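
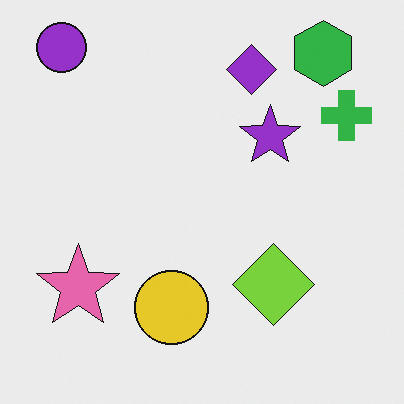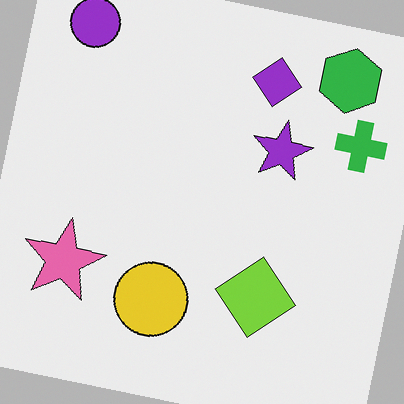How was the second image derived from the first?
The second image is the first rotated clockwise by a small amount.

Every shape is tilted by the same angle and the image corners show triangular fill wedges — a whole-image rotation by a non-right angle.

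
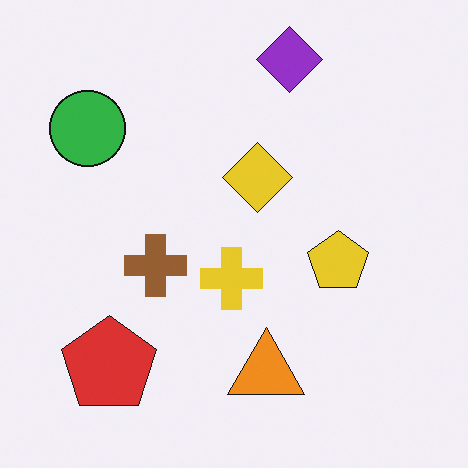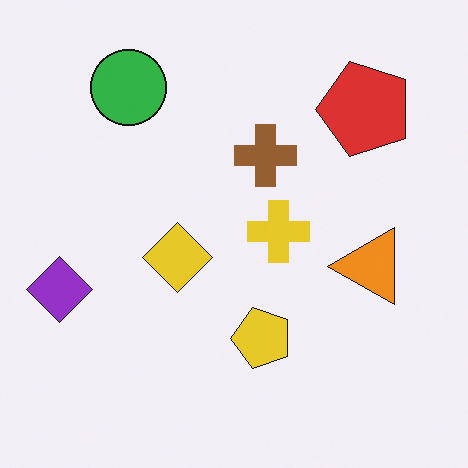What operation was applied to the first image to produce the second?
The second image is the first transposed (reflected across the top-left ↔ bottom-right diagonal).

Shapes have swapped their row and column positions — what was in the top-right is now in the bottom-left — a diagonal reflection.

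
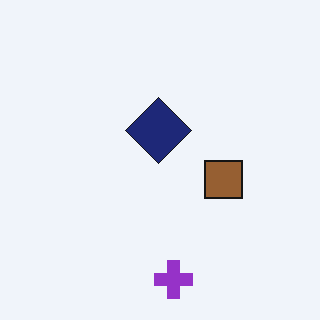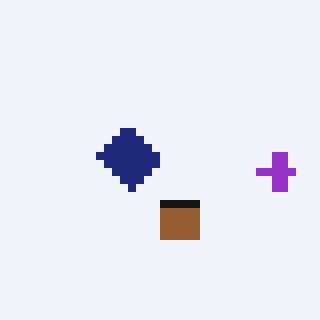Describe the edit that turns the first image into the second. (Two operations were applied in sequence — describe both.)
The second image is the first moderately pixelated, then transposed (reflected across the top-left ↔ bottom-right diagonal).

Shapes are reduced to large square blocks; fine edges and outlines are lost — a downscale-then-upscale (mosaic) effect. Shapes have swapped their row and column positions — what was in the top-right is now in the bottom-left — a diagonal reflection.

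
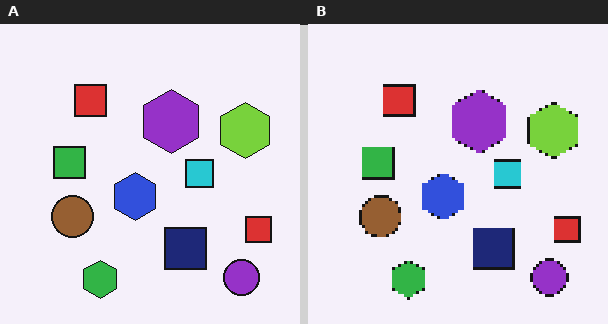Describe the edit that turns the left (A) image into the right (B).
It was lightly pixelated (a mild mosaic effect).

Shapes are reduced to large square blocks; fine edges and outlines are lost — a downscale-then-upscale (mosaic) effect.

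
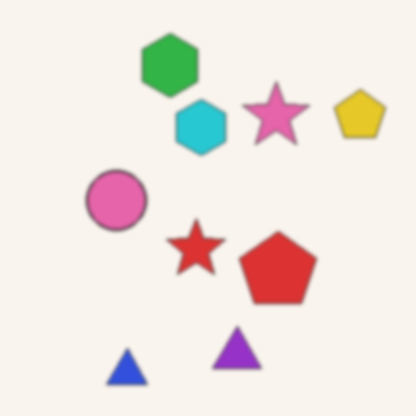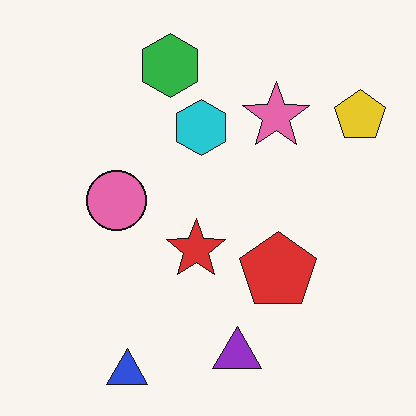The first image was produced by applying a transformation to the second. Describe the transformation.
This is the original image given a subtle gaussian blur.

Shape edges and outlines are uniformly softened across the whole image.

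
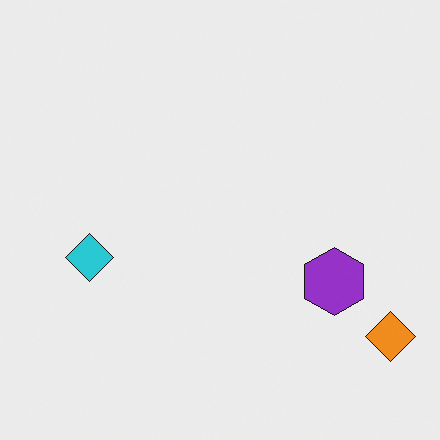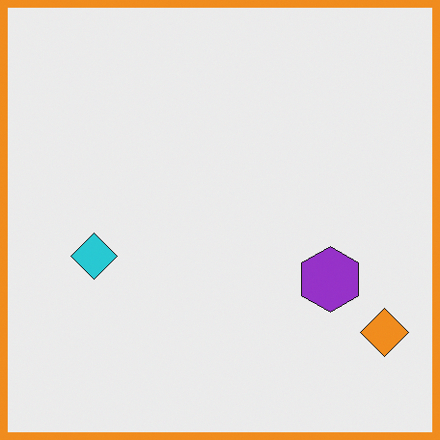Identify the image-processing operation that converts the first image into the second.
It was framed with a orange border.

A solid orange frame runs around the edge of the second image, with the content slightly shrunk inside it.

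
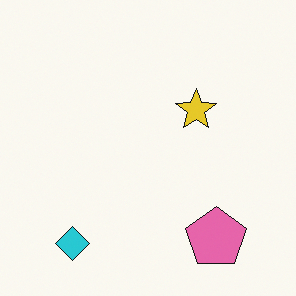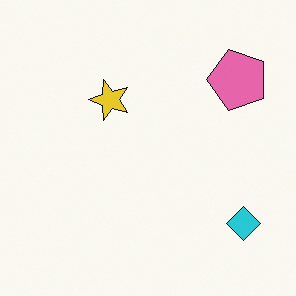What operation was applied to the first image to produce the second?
It was rotated 90° counter-clockwise.

The cyan diamond sits in the bottom-left of the first image and the bottom-right of the second — consistent with a whole-image 90° counter-clockwise rotation.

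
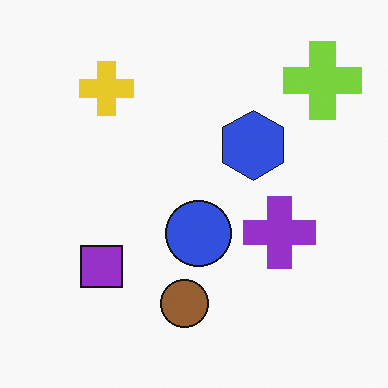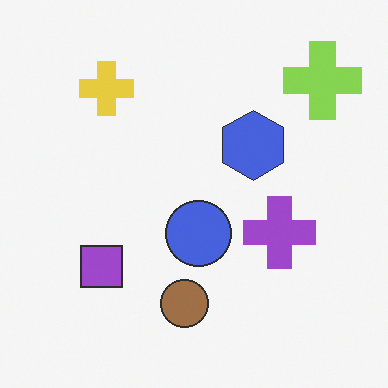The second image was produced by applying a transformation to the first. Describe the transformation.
This is the original image given slightly reduced contrast.

Tones are pushed toward mid-grey across the whole image — a global contrast change.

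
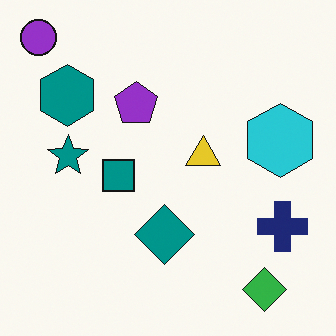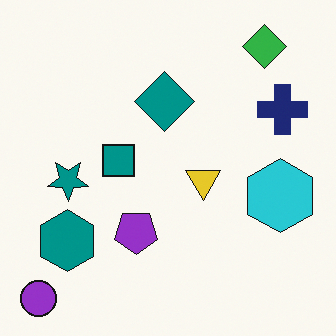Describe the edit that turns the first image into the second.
This is the original image flipped vertically (top ↔ bottom).

The purple circle is in the top-left of the first image and the bottom-left of the second — shapes on opposite sides of the horizontal midline have swapped in a mirror flip.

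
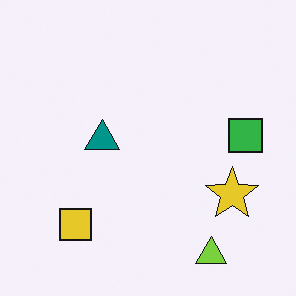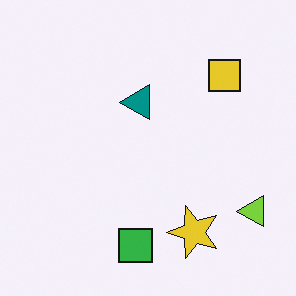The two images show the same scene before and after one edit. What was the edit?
It was transposed (reflected across the top-left ↔ bottom-right diagonal).

Shapes have swapped their row and column positions — what was in the top-right is now in the bottom-left — a diagonal reflection.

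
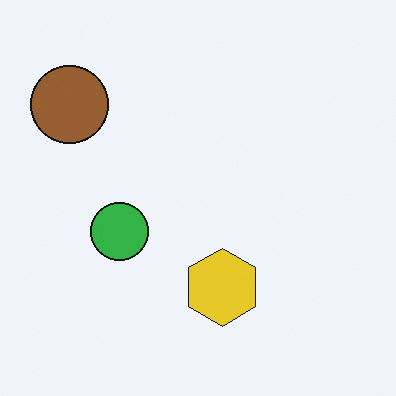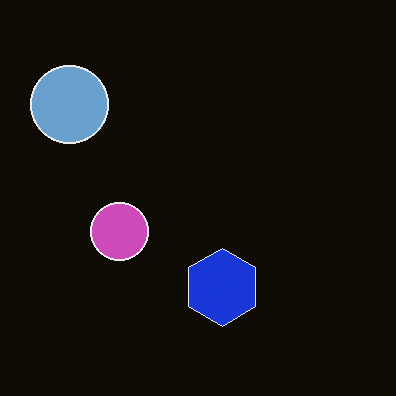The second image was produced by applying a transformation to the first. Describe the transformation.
The transformation is: color-inverted (negative).

The light background has become dark and every shape's color is its complement — a photographic negative.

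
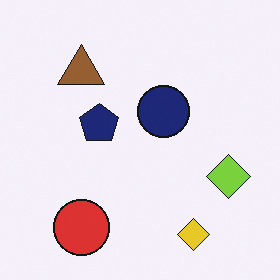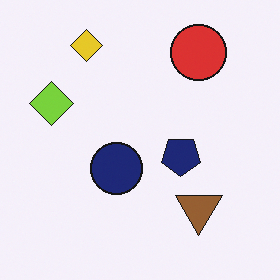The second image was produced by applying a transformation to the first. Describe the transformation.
Rotated 180°.

The yellow diamond sits in the bottom-right of the first image and the top-left of the second — consistent with a whole-image 180° rotation.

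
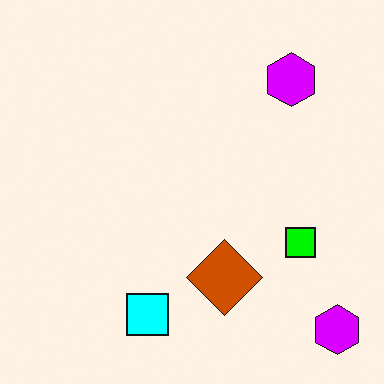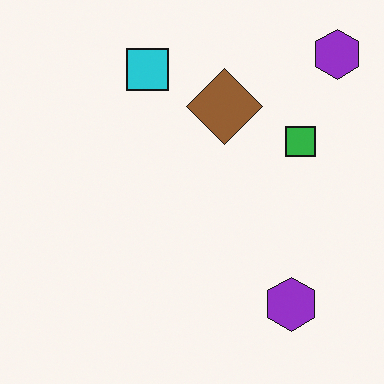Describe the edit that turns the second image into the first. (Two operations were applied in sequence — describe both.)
It was flipped vertically (top ↔ bottom), then heavily oversaturated.

The cyan square is in the top of the second image and the bottom of the first — shapes on opposite sides of the horizontal midline have swapped in a mirror flip. All colors are more vivid — a global saturation change.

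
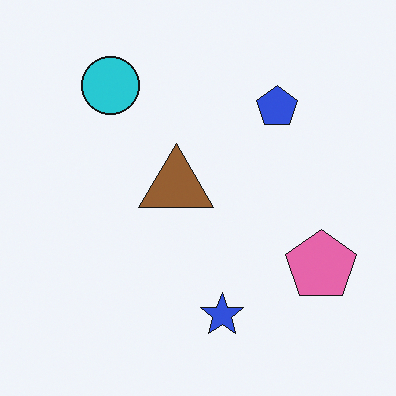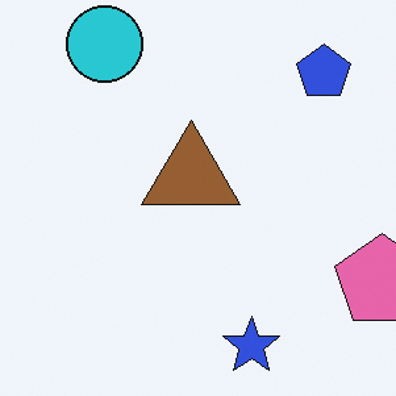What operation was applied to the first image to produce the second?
The image was cropped slightly and scaled back up.

The visible shapes are larger and the field of view is narrower; shapes near the original edges may be partly or wholly outside the frame — a crop-and-rescale.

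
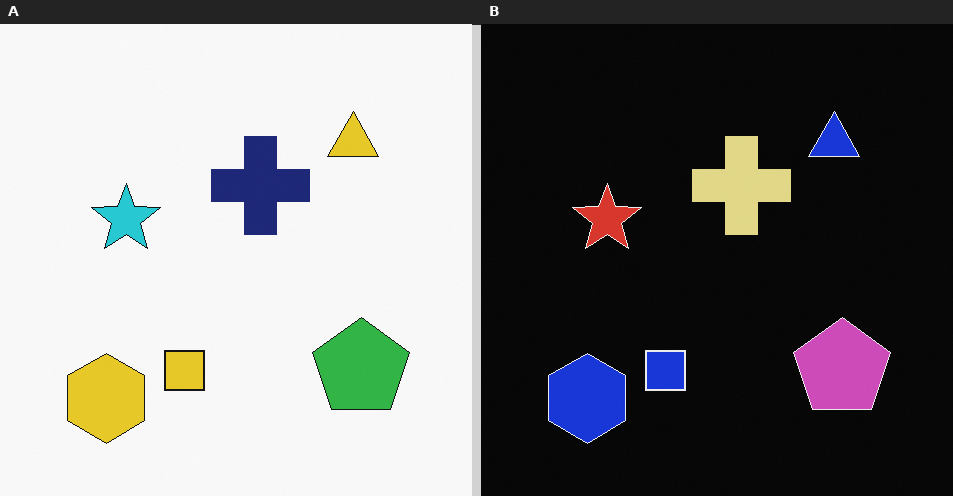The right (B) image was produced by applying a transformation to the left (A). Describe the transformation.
Color-inverted (negative).

The light background has become dark and every shape's color is its complement — a photographic negative.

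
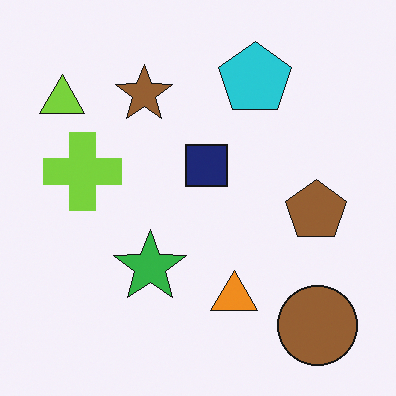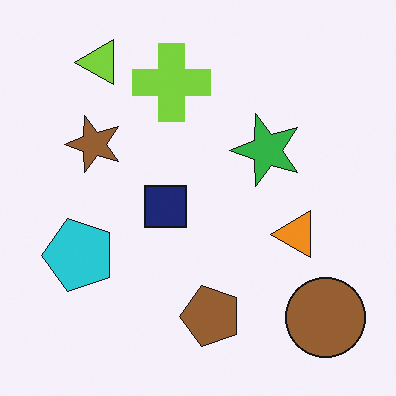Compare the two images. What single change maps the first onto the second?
This is the original image transposed (reflected across the top-left ↔ bottom-right diagonal).

Shapes have swapped their row and column positions — what was in the top-right is now in the bottom-left — a diagonal reflection.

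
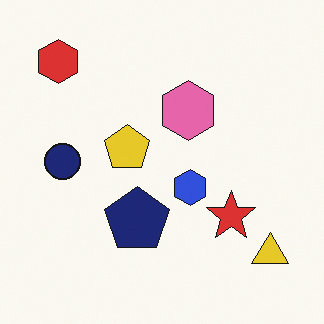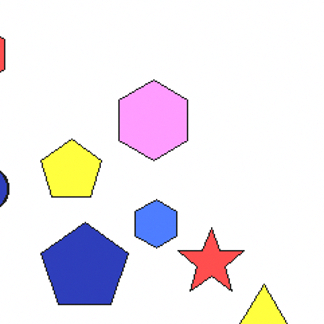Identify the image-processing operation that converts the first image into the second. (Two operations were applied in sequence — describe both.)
The second image is the first substantially brightened, then cropped to a modestly smaller region and rescaled.

Every pixel — background and shapes alike — is uniformly brightened. The visible shapes are larger and the field of view is narrower; shapes near the original edges may be partly or wholly outside the frame — a crop-and-rescale.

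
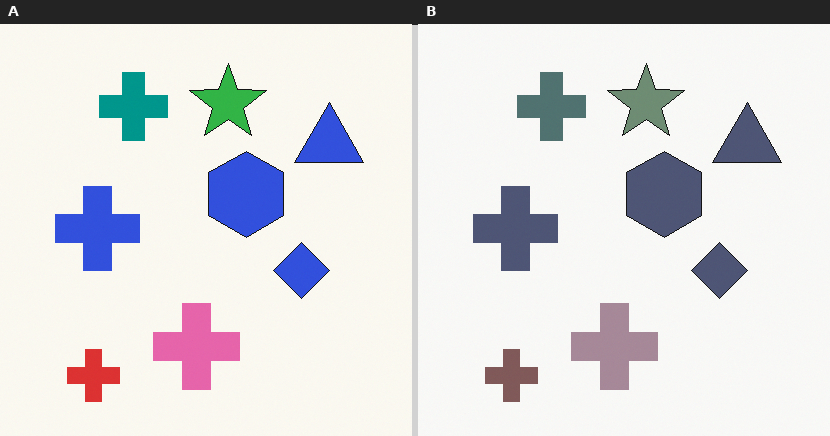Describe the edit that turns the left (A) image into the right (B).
This is the original image made much more muted (saturation change).

All colors are more muted and greyish — a global saturation change.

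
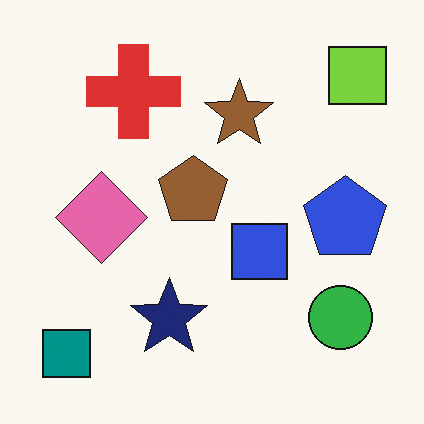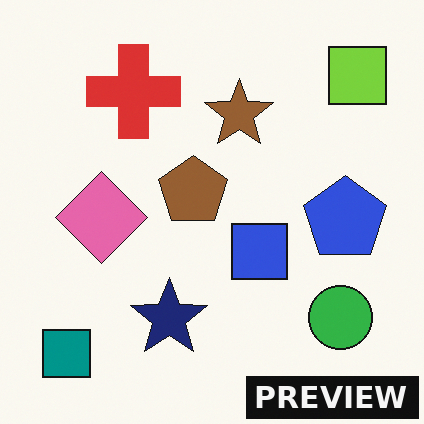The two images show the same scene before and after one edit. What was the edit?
It was watermarked with the text "PREVIEW" in the lower-right corner.

A dark label reading "PREVIEW" appears in the lower-right corner.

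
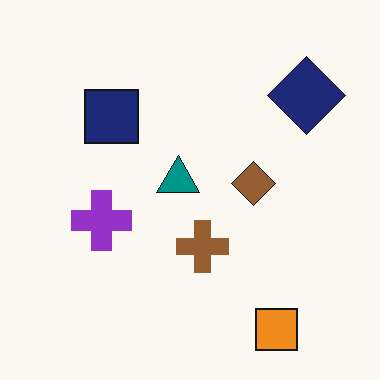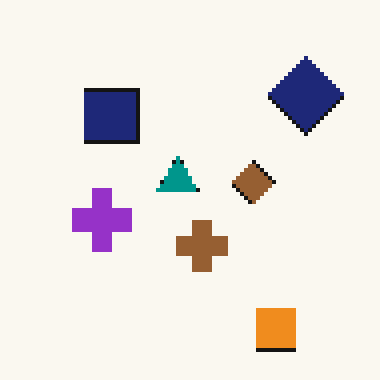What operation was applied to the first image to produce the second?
This is the original image mildly pixelated.

Shapes are reduced to large square blocks; fine edges and outlines are lost — a downscale-then-upscale (mosaic) effect.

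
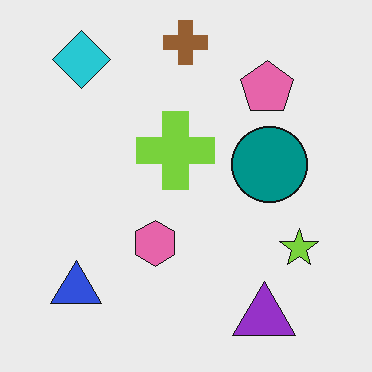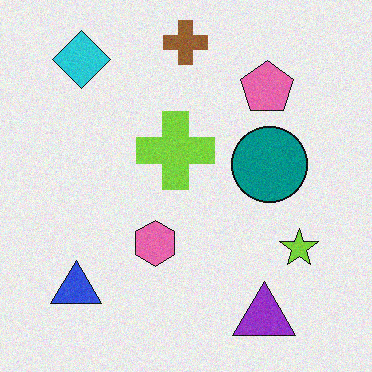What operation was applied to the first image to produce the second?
This is the original image degraded with subtle gaussian noise.

Random speckle covers the whole image, including the flat background.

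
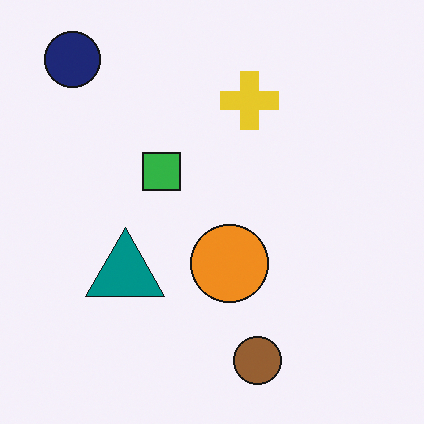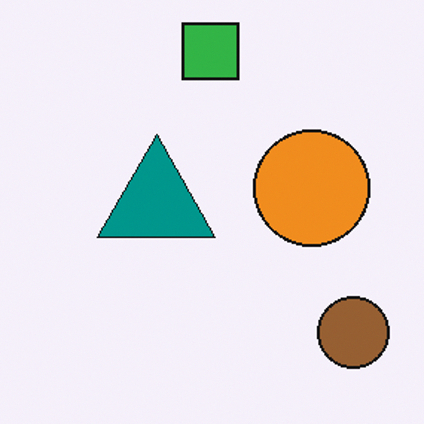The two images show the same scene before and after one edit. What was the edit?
This is the original image cropped to a modestly smaller region and rescaled.

The visible shapes are larger and the field of view is narrower; shapes near the original edges may be partly or wholly outside the frame — a crop-and-rescale.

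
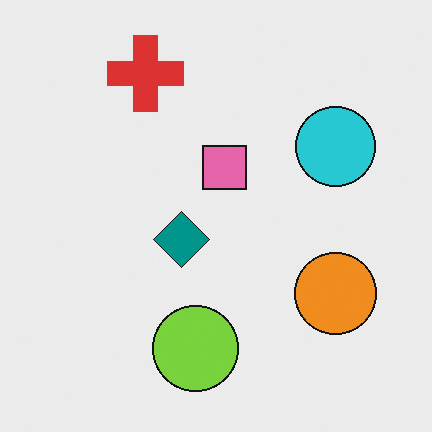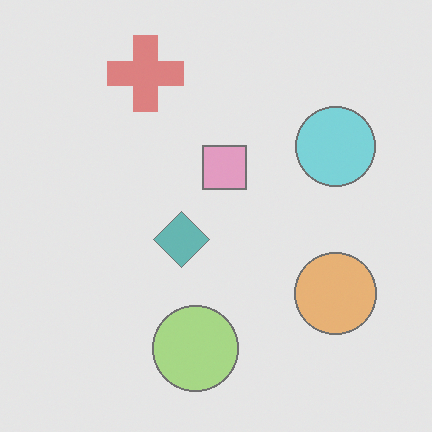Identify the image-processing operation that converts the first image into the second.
The second image is the first given much lower contrast.

Tones are pushed toward mid-grey across the whole image — a global contrast change.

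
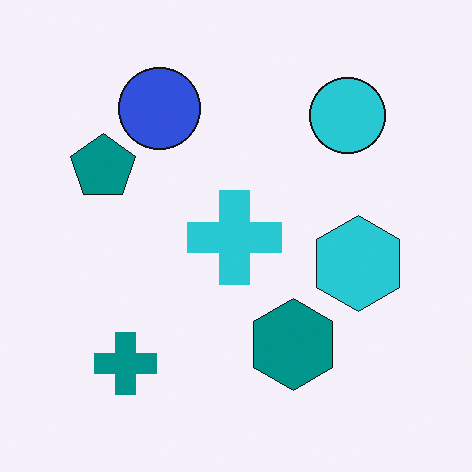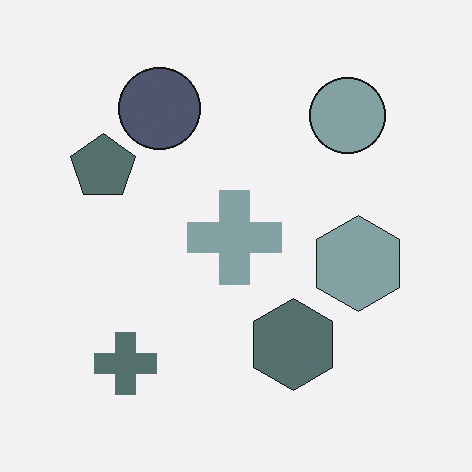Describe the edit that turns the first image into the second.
The transformation is: made much more muted (saturation change).

All colors are more muted and greyish — a global saturation change.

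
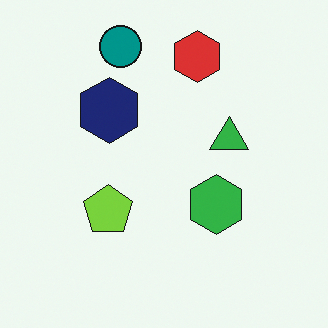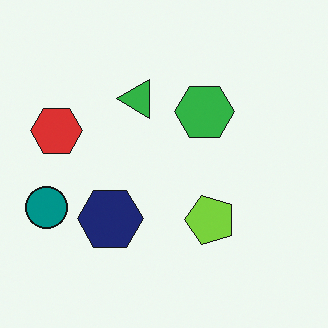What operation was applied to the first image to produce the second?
Rotated 90° counter-clockwise.

The teal circle sits in the top of the first image and the left of the second — consistent with a whole-image 90° counter-clockwise rotation.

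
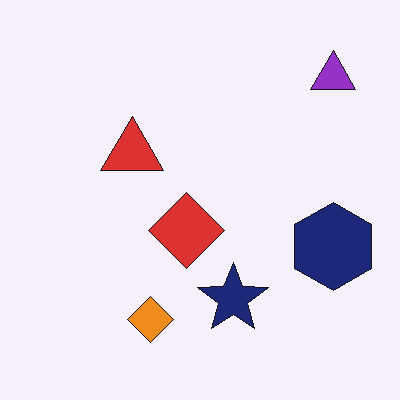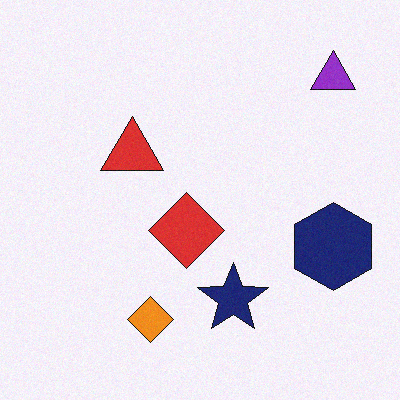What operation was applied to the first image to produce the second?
The image was degraded with subtle gaussian noise.

Random speckle covers the whole image, including the flat background.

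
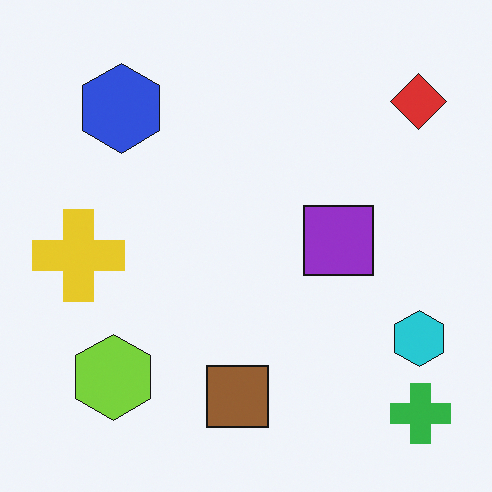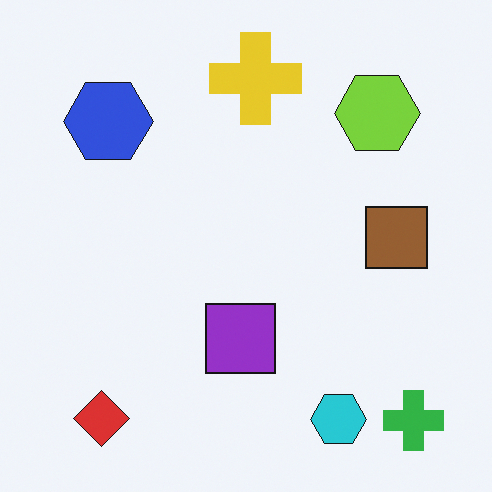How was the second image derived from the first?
Transposed (reflected across the top-left ↔ bottom-right diagonal).

Shapes have swapped their row and column positions — what was in the top-right is now in the bottom-left — a diagonal reflection.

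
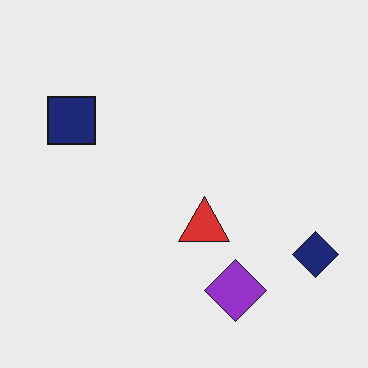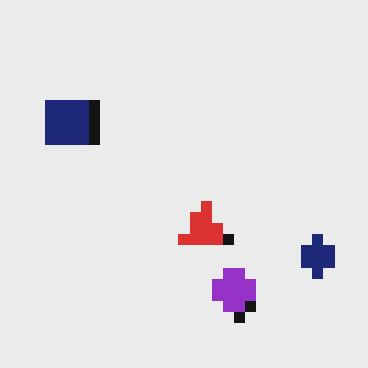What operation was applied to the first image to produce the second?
This is the original image coarsely pixelated.

Shapes are reduced to large square blocks; fine edges and outlines are lost — a downscale-then-upscale (mosaic) effect.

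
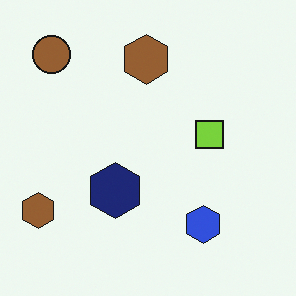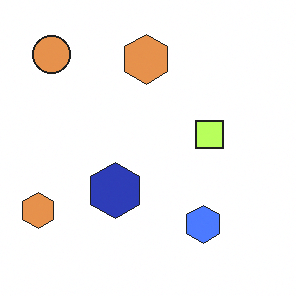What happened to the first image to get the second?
It was substantially brightened.

Every pixel — background and shapes alike — is uniformly brightened.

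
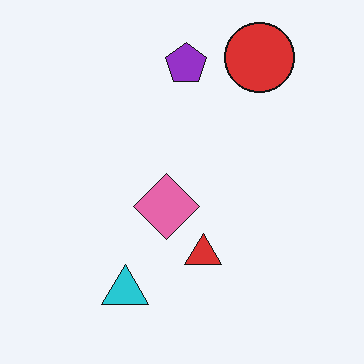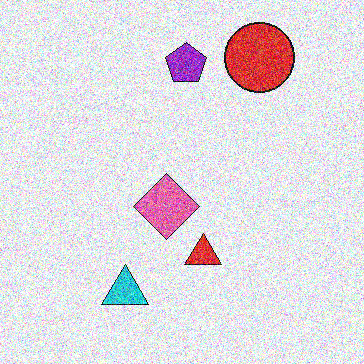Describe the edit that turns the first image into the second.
The transformation is: degraded with a thick layer of grain.

Random speckle covers the whole image, including the flat background.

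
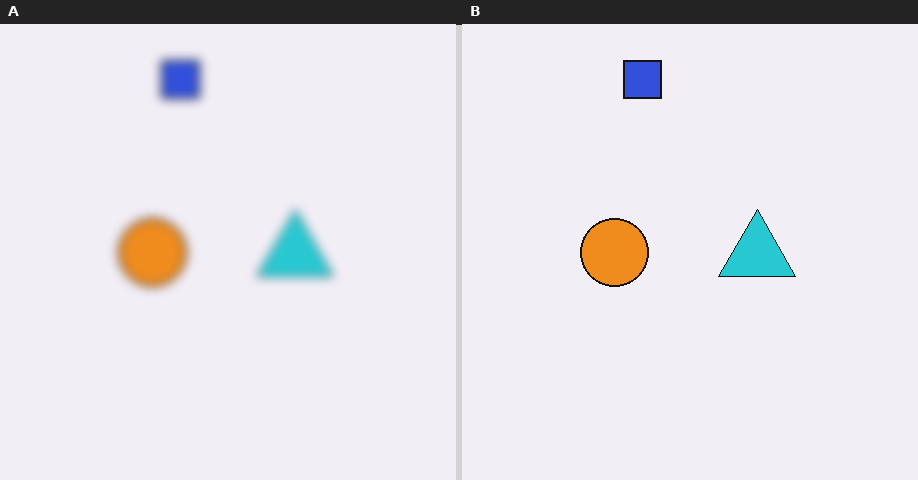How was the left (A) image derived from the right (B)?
The left (A) image is the right (B) heavily blurred.

Shape edges and outlines are uniformly softened across the whole image.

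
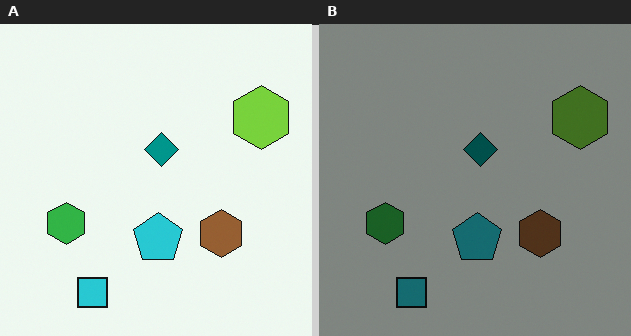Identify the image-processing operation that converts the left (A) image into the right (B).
It was darkened a lot.

Every pixel — background and shapes alike — is uniformly darkened.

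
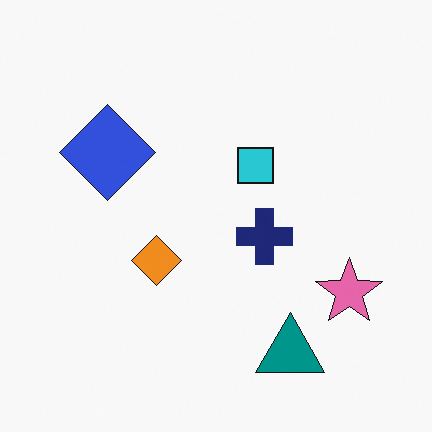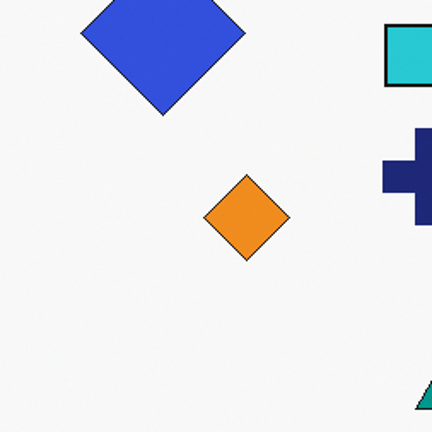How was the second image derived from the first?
The transformation is: cropped tightly and scaled back up.

The visible shapes are larger and the field of view is narrower; shapes near the original edges may be partly or wholly outside the frame — a crop-and-rescale.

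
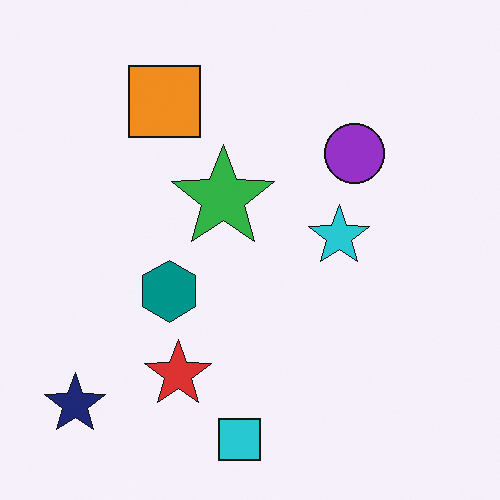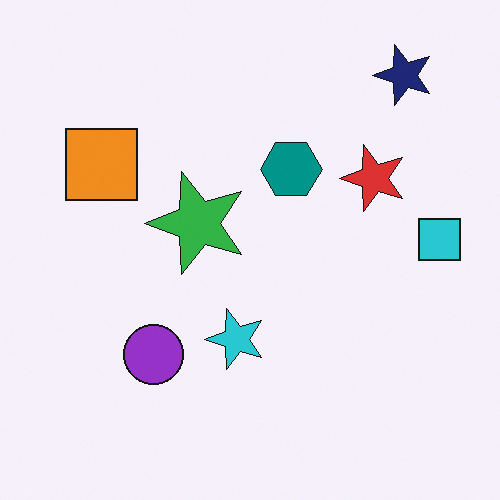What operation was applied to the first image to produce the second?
The transformation is: transposed (reflected across the top-left ↔ bottom-right diagonal).

Shapes have swapped their row and column positions — what was in the top-right is now in the bottom-left — a diagonal reflection.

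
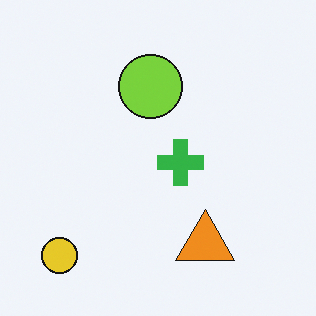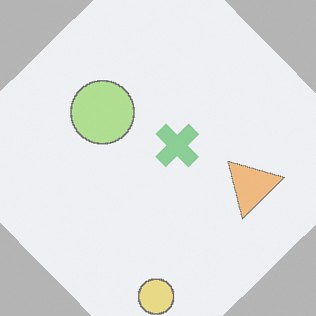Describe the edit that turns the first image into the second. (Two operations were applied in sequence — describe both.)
The transformation is: given much lower contrast, then rotated counter-clockwise by a large amount — several tens of degrees.

Tones are pushed toward mid-grey across the whole image — a global contrast change. Every shape is tilted by the same angle and the image corners show triangular fill wedges — a whole-image rotation by a non-right angle.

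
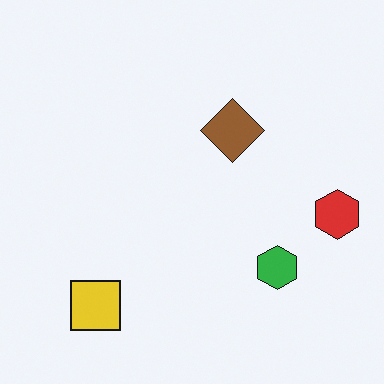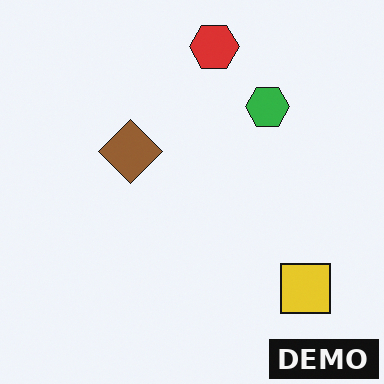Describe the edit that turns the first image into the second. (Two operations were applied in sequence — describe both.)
This is the original image rotated 90° counter-clockwise, then watermarked with the text "DEMO" in the lower-right corner.

The yellow square sits in the bottom-left of the first image and the bottom-right of the second — consistent with a whole-image 90° counter-clockwise rotation. A dark label reading "DEMO" appears in the lower-right corner.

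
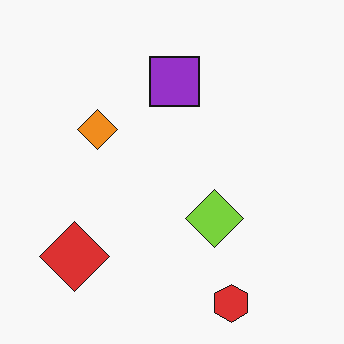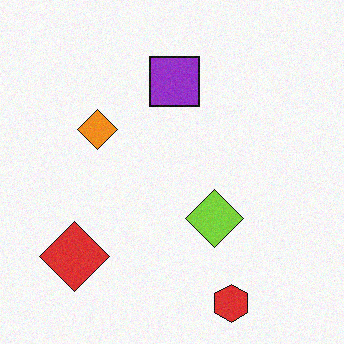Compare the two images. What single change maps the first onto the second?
The second image is the first degraded with subtle gaussian noise.

Random speckle covers the whole image, including the flat background.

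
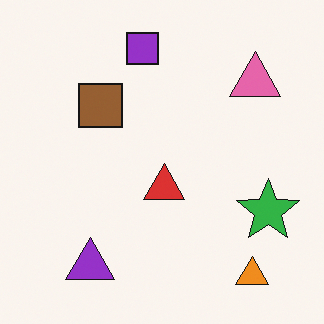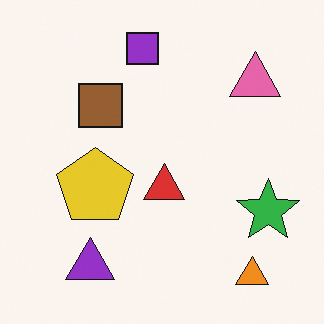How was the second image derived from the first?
It was overlaid with an additional yellow pentagon.

A yellow pentagon appears in the second image that is absent from the first.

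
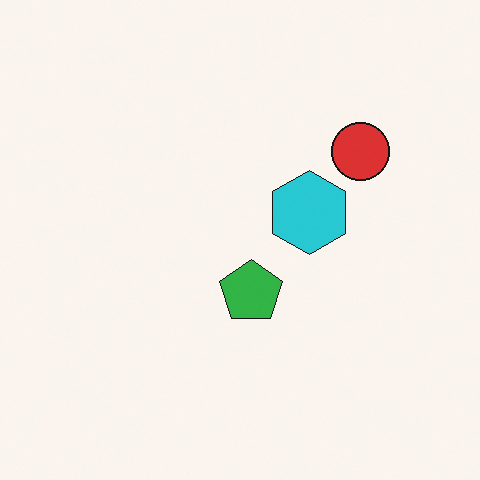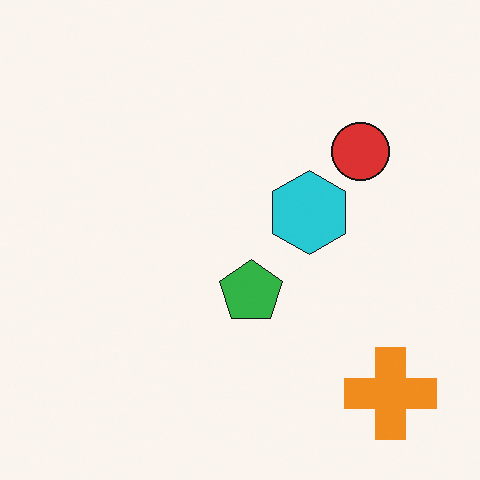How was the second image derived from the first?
The image was overlaid with an additional orange cross.

An orange cross appears in the second image that is absent from the first.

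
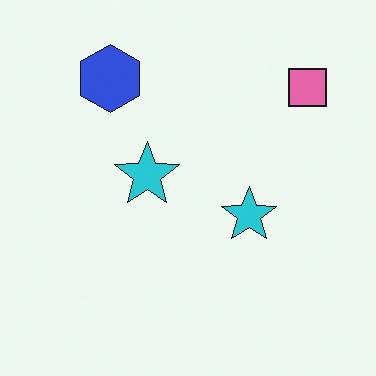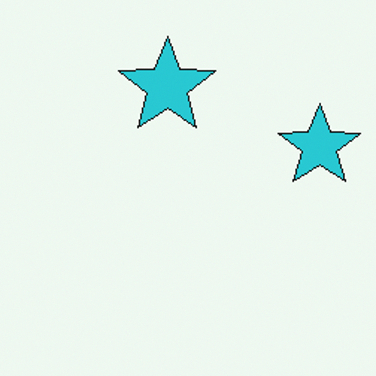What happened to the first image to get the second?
The transformation is: cropped slightly and scaled back up.

The visible shapes are larger and the field of view is narrower; shapes near the original edges may be partly or wholly outside the frame — a crop-and-rescale.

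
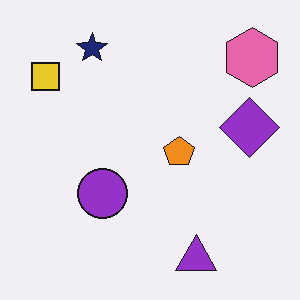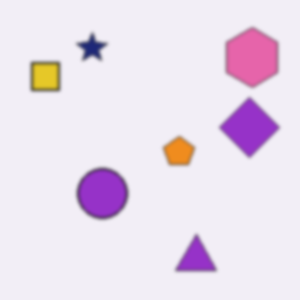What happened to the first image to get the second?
The transformation is: lightly blurred.

Shape edges and outlines are uniformly softened across the whole image.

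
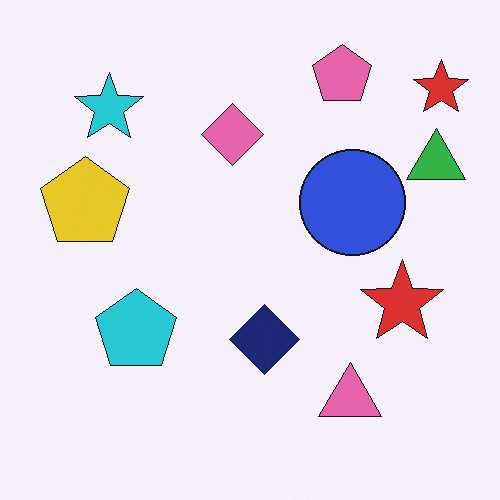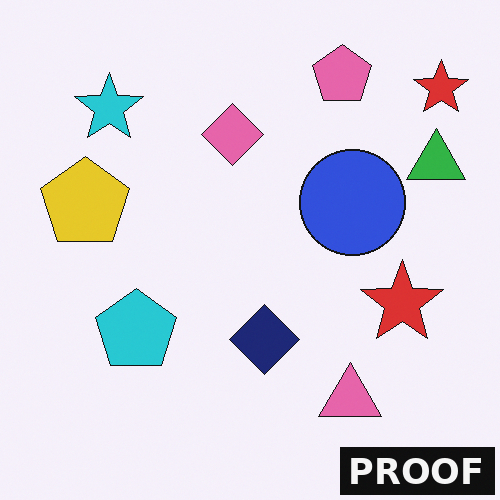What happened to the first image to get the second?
It was watermarked with the text "PROOF" in the lower-right corner.

A dark label reading "PROOF" appears in the lower-right corner.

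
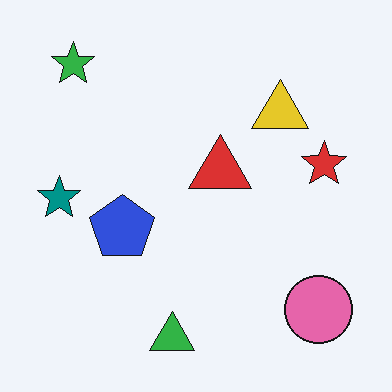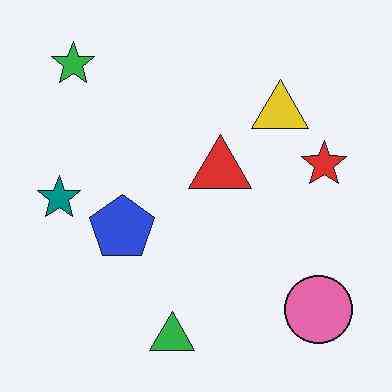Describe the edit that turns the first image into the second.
It was JPEG-compressed with visible artifacts.

Blocky 8×8 compression artifacts appear around shape edges and the flat background shows ringing — characteristic JPEG degradation.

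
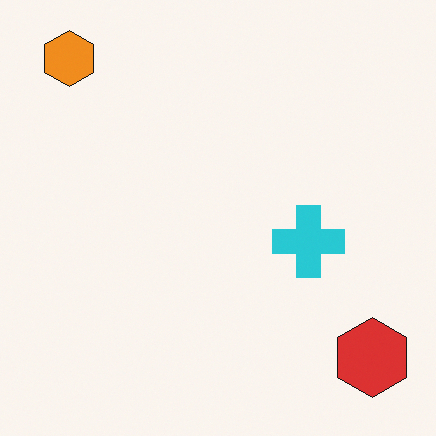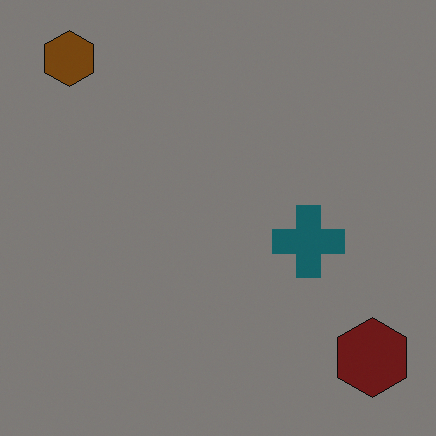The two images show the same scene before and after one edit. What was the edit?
Darkened a lot.

Every pixel — background and shapes alike — is uniformly darkened.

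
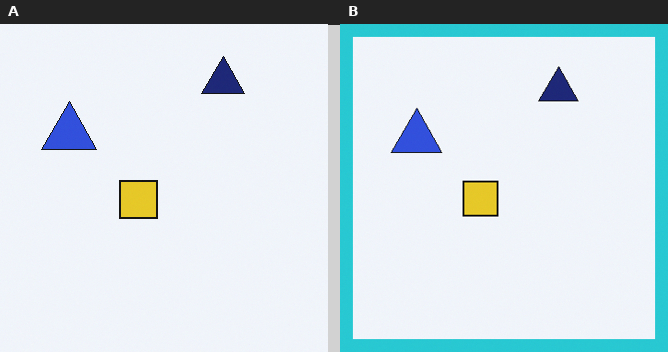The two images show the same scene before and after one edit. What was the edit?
The right (B) image is the left (A) framed with a cyan border.

A solid cyan frame runs around the edge of the right (B) image, with the content slightly shrunk inside it.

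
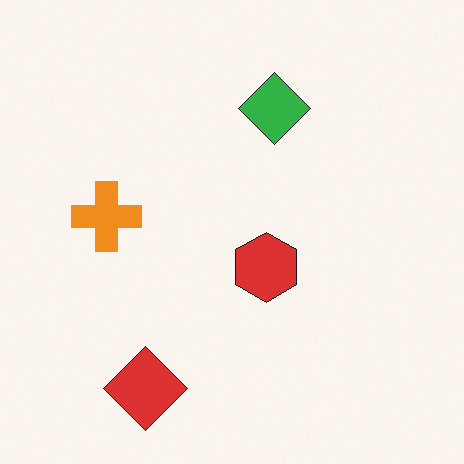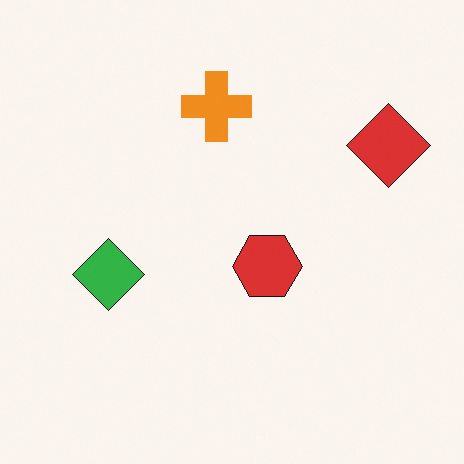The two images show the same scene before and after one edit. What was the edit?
The second image is the first transposed (reflected across the top-left ↔ bottom-right diagonal).

Shapes have swapped their row and column positions — what was in the top-right is now in the bottom-left — a diagonal reflection.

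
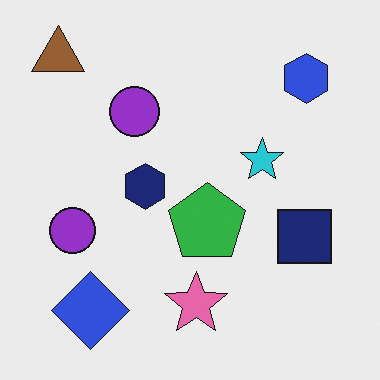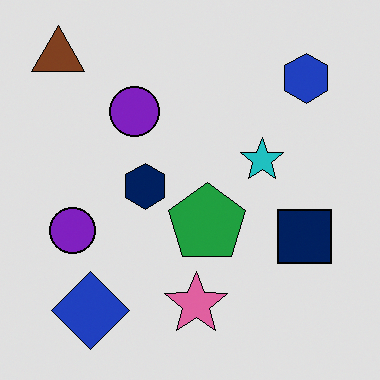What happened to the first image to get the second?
It was moderately posterized.

Each flat color has snapped to a coarser quantized level — most visibly, the near-white background has dropped to a flat grey.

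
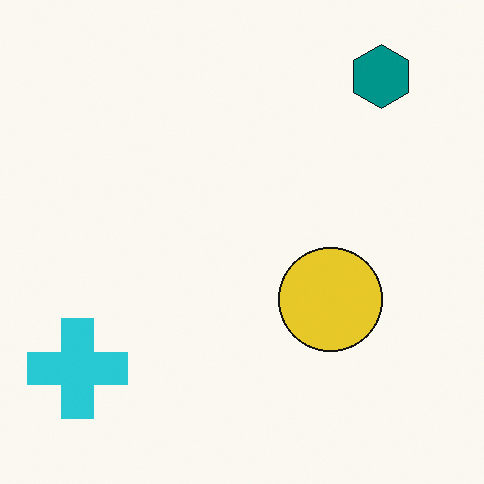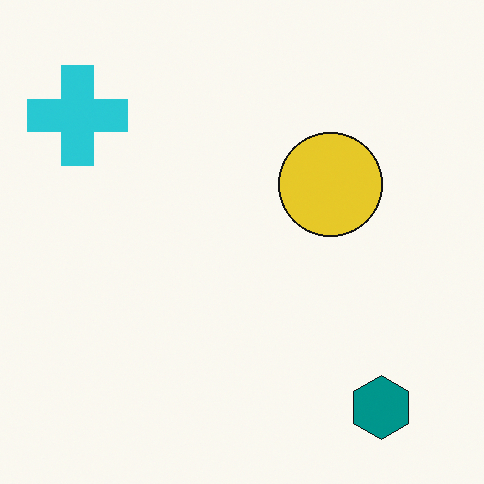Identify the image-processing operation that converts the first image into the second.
The transformation is: flipped vertically (top ↔ bottom).

The teal hexagon is in the top-right of the first image and the bottom-right of the second — shapes on opposite sides of the horizontal midline have swapped in a mirror flip.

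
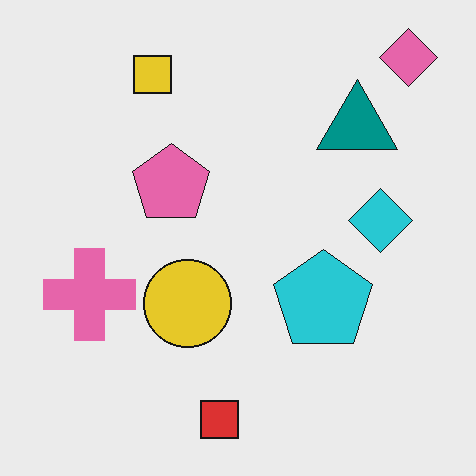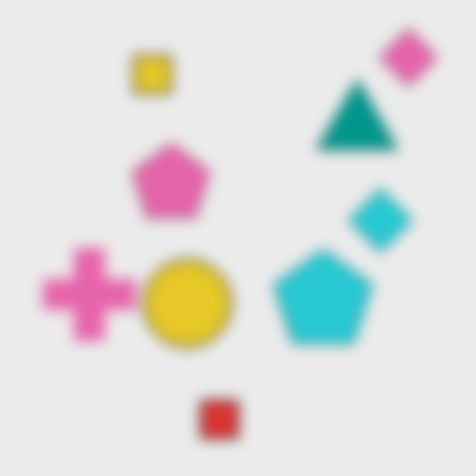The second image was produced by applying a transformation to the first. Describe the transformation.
The image was strongly gaussian-blurred.

Shape edges and outlines are uniformly softened across the whole image.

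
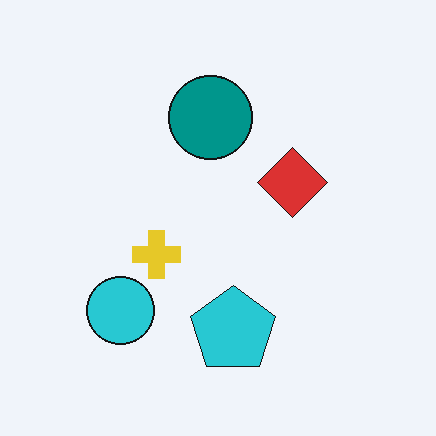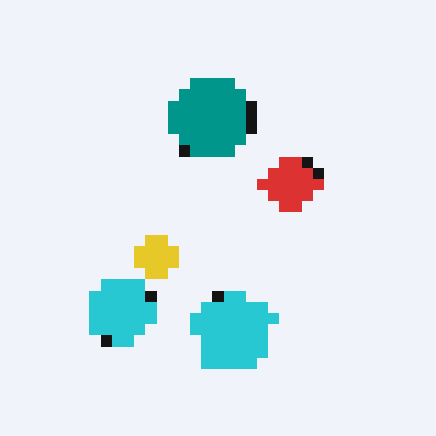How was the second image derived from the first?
Heavily pixelated into large blocks.

Shapes are reduced to large square blocks; fine edges and outlines are lost — a downscale-then-upscale (mosaic) effect.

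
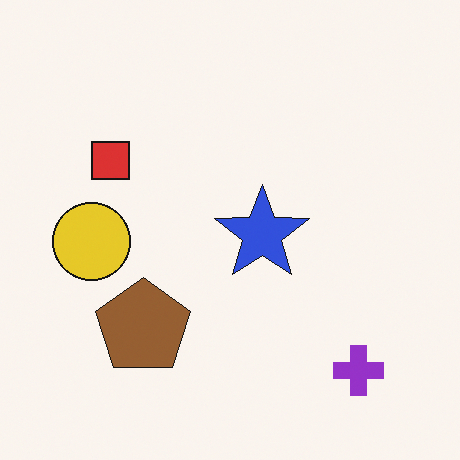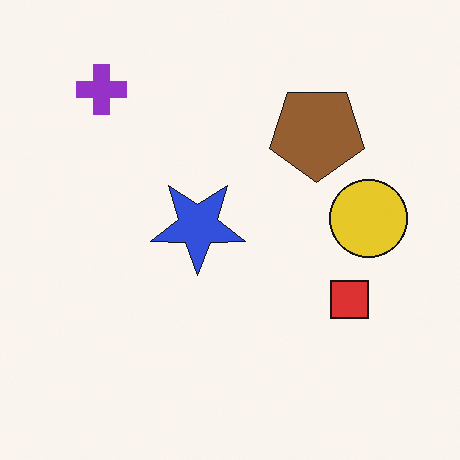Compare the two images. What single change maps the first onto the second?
The transformation is: rotated 180°.

The purple cross sits in the bottom-right of the first image and the top-left of the second — consistent with a whole-image 180° rotation.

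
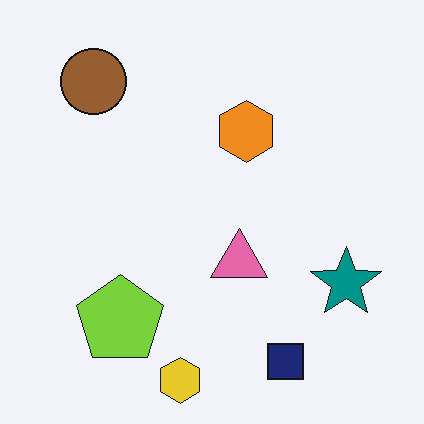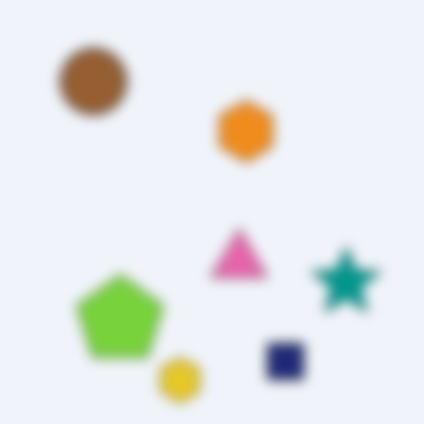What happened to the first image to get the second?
The second image is the first strongly gaussian-blurred.

Shape edges and outlines are uniformly softened across the whole image.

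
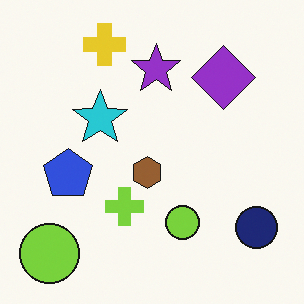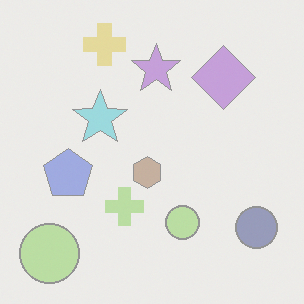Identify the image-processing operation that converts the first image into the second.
The transformation is: given much lower contrast.

Tones are pushed toward mid-grey across the whole image — a global contrast change.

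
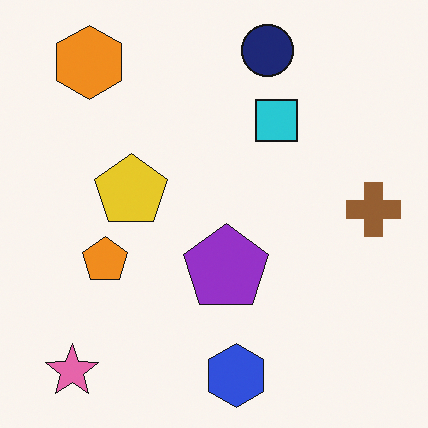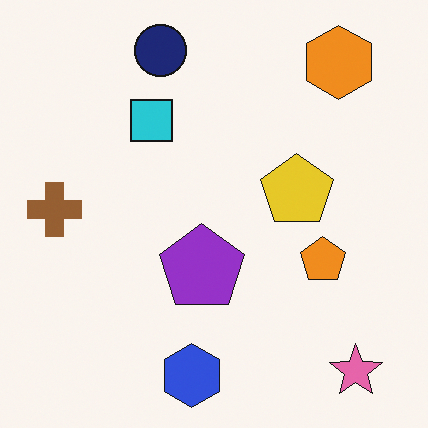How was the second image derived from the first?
The transformation is: flipped horizontally (left ↔ right).

The brown cross is in the right of the first image and the left of the second — shapes on opposite sides of the vertical midline have swapped in a mirror flip.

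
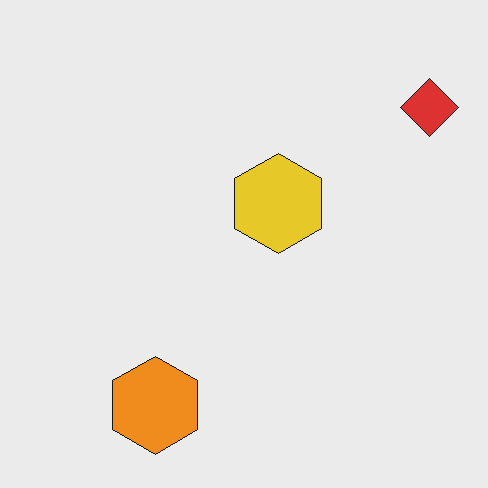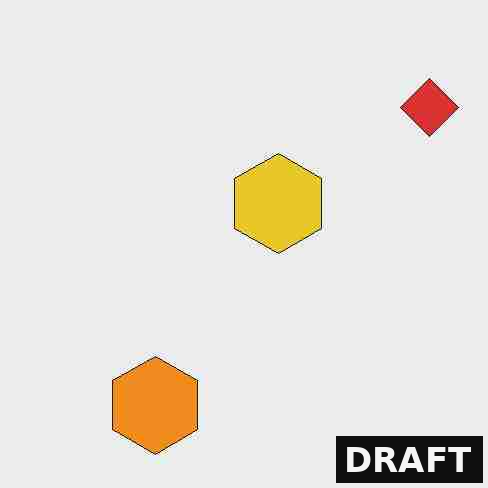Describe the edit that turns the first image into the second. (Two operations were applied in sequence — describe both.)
The image was degraded with heavy JPEG compression, then watermarked with the text "DRAFT" in the lower-right corner.

Blocky 8×8 compression artifacts appear around shape edges and the flat background shows ringing — characteristic JPEG degradation. A dark label reading "DRAFT" appears in the lower-right corner.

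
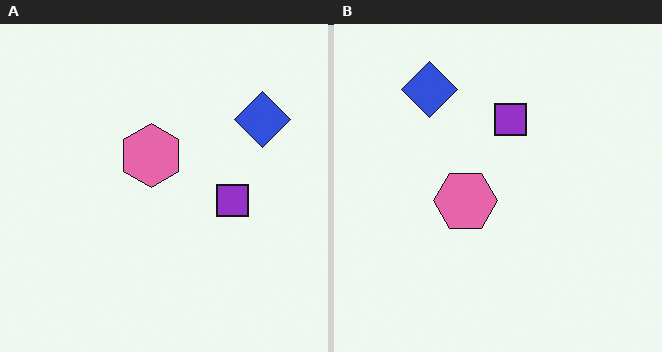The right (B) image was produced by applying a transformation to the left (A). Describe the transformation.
The right (B) image is the left (A) rotated 90° counter-clockwise.

The blue diamond sits in the top-right of the left (A) image and the top-left of the right (B) — consistent with a whole-image 90° counter-clockwise rotation.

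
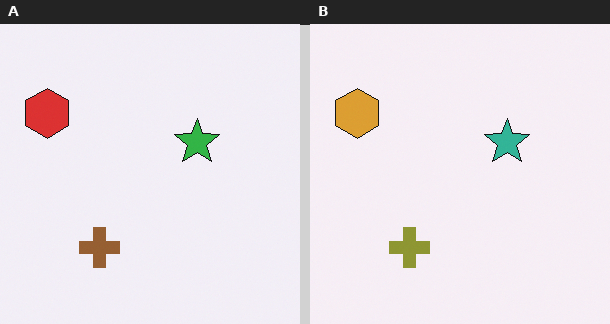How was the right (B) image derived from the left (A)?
This is the original image hue-shifted slightly.

Every shape's color has rotated by the same amount around the hue wheel — a uniform hue shift.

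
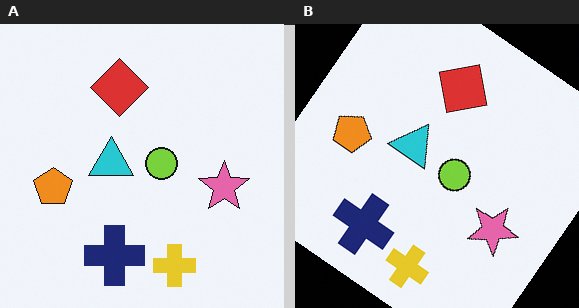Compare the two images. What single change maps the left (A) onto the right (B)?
Rotated clockwise by a large amount — several tens of degrees.

Every shape is tilted by the same angle and the image corners show triangular fill wedges — a whole-image rotation by a non-right angle.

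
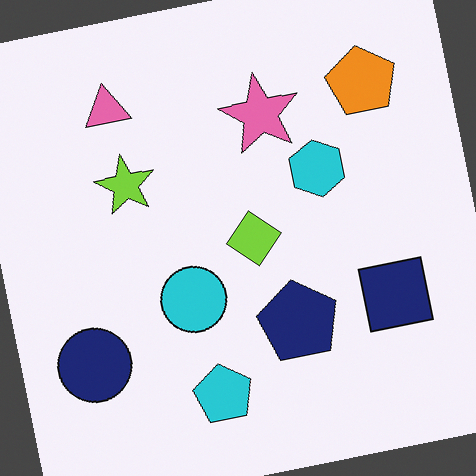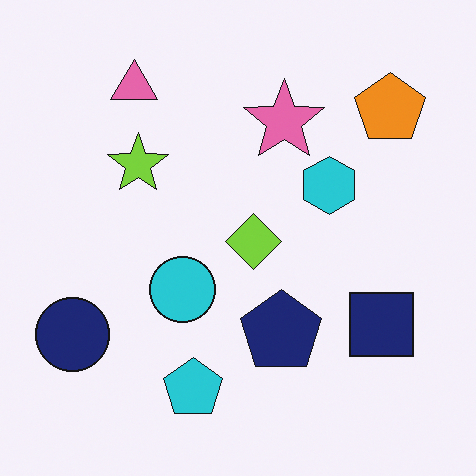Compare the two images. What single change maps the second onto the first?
The transformation is: rotated counter-clockwise by a few degrees.

Every shape is tilted by the same angle and the image corners show triangular fill wedges — a whole-image rotation by a non-right angle.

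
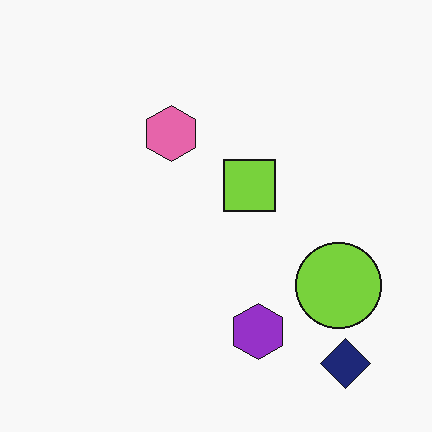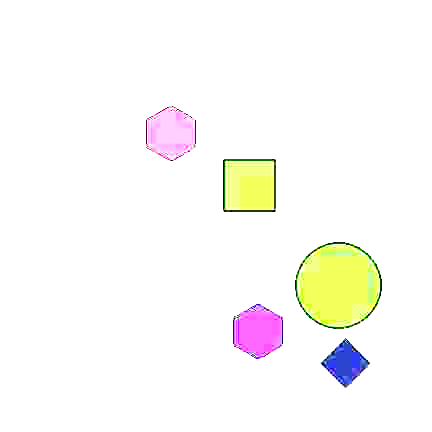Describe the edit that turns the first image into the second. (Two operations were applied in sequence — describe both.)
This is the original image heavily JPEG-compressed with obvious blocking artifacts, then substantially brightened.

Blocky 8×8 compression artifacts appear around shape edges and the flat background shows ringing — characteristic JPEG degradation. Every pixel — background and shapes alike — is uniformly brightened.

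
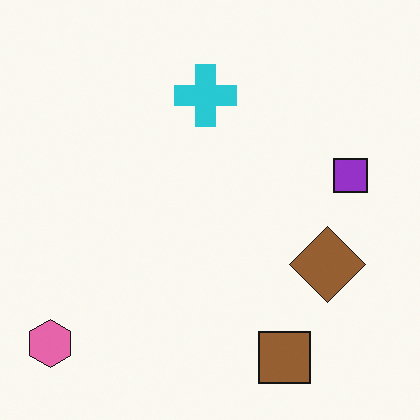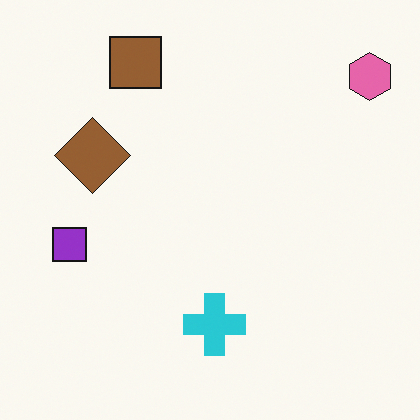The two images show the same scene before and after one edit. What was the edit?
This is the original image rotated 180°.

The pink hexagon sits in the bottom-left of the first image and the top-right of the second — consistent with a whole-image 180° rotation.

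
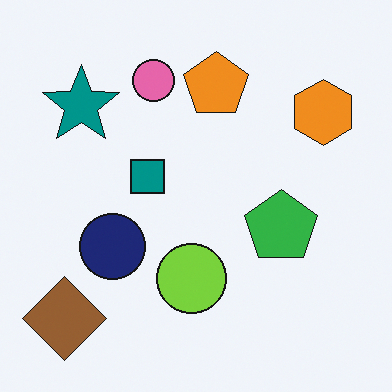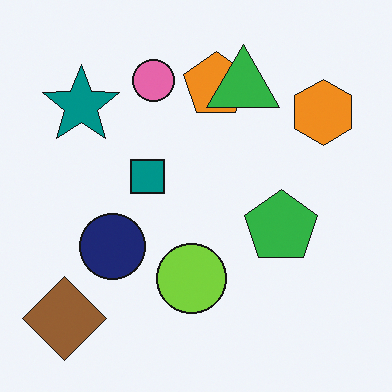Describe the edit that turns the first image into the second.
The image was overlaid with an additional green triangle.

A green triangle appears in the second image that is absent from the first.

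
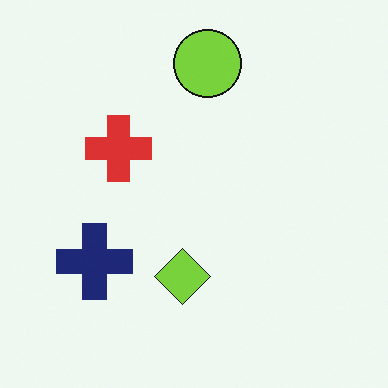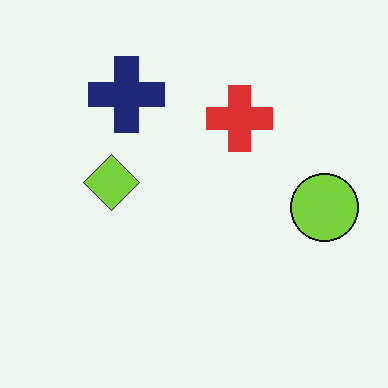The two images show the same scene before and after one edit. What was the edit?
The transformation is: rotated 90° clockwise.

The lime circle sits in the top of the first image and the right of the second — consistent with a whole-image 90° clockwise rotation.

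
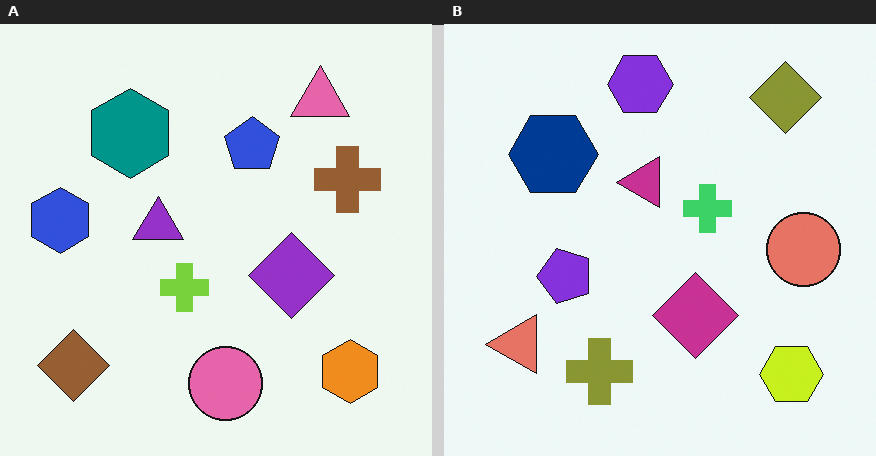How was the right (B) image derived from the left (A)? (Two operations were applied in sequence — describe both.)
The transformation is: transposed (reflected across the top-left ↔ bottom-right diagonal), then hue-shifted slightly.

Shapes have swapped their row and column positions — what was in the top-right is now in the bottom-left — a diagonal reflection. Every shape's color has rotated by the same amount around the hue wheel — a uniform hue shift.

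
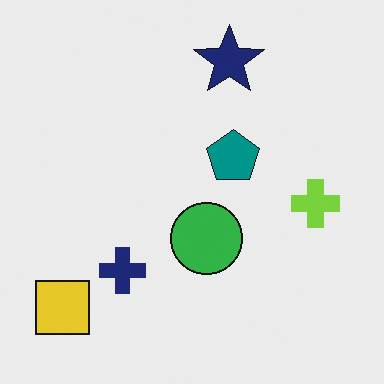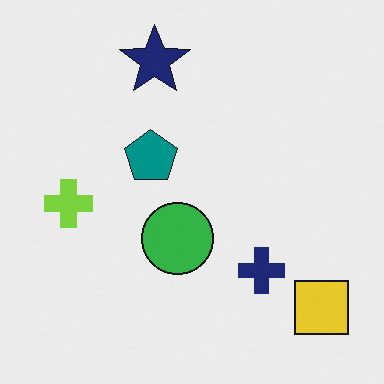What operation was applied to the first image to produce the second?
The image was flipped horizontally (left ↔ right).

The yellow square is in the bottom-left of the first image and the bottom-right of the second — shapes on opposite sides of the vertical midline have swapped in a mirror flip.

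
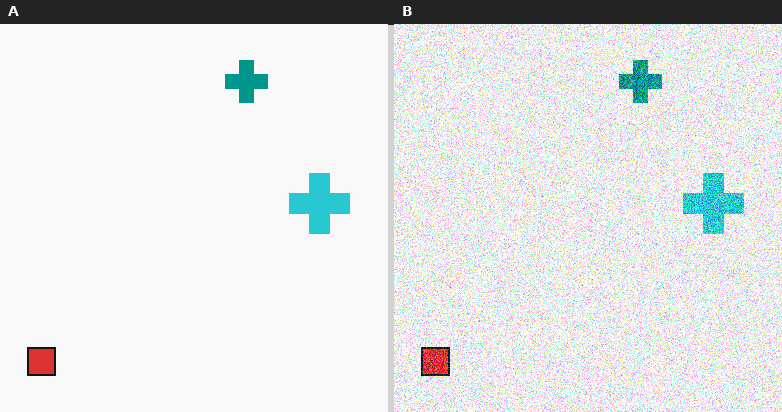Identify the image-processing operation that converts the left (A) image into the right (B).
It was degraded with strong gaussian noise.

Random speckle covers the whole image, including the flat background.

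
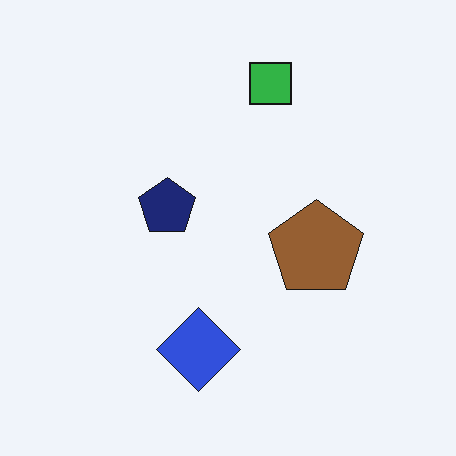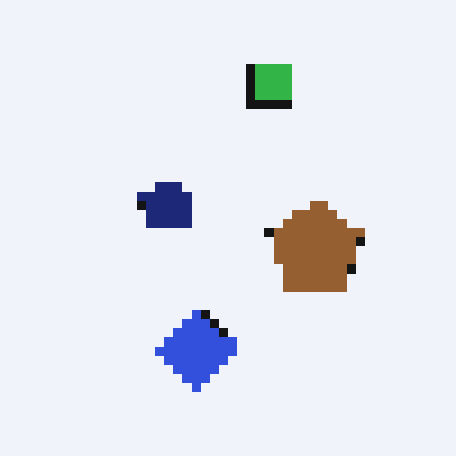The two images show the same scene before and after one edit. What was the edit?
The second image is the first heavily pixelated into large blocks.

Shapes are reduced to large square blocks; fine edges and outlines are lost — a downscale-then-upscale (mosaic) effect.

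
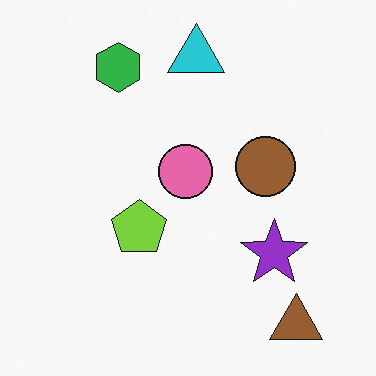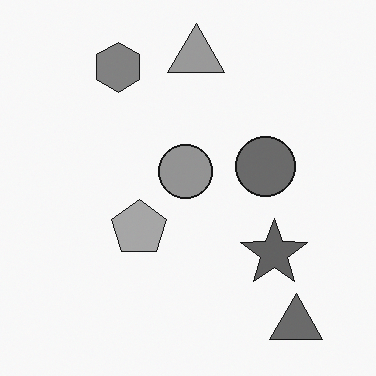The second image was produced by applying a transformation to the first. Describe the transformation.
It was converted to grayscale.

All color is removed — every shape is now a shade of grey.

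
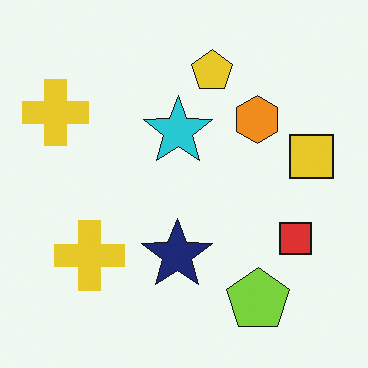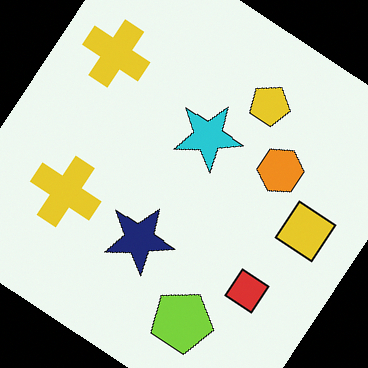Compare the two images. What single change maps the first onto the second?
The image was rotated clockwise by a large amount — several tens of degrees.

Every shape is tilted by the same angle and the image corners show triangular fill wedges — a whole-image rotation by a non-right angle.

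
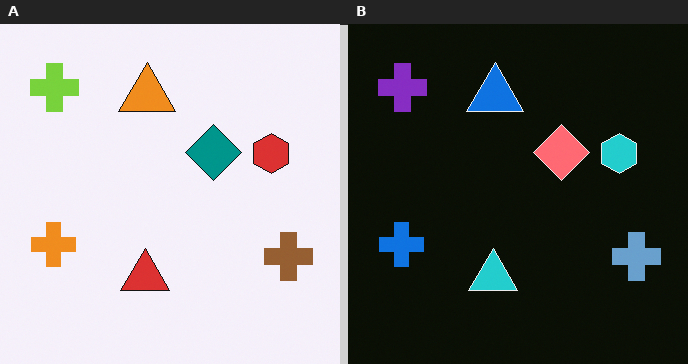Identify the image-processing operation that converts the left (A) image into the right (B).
The right (B) image is the left (A) color-inverted (negative).

The light background has become dark and every shape's color is its complement — a photographic negative.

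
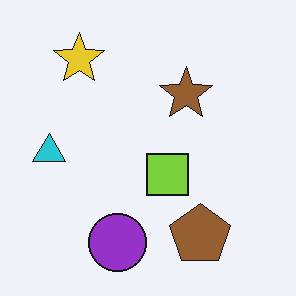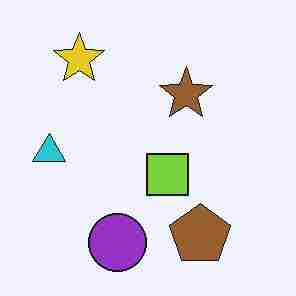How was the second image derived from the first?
The transformation is: heavily JPEG-compressed with obvious blocking artifacts.

Blocky 8×8 compression artifacts appear around shape edges and the flat background shows ringing — characteristic JPEG degradation.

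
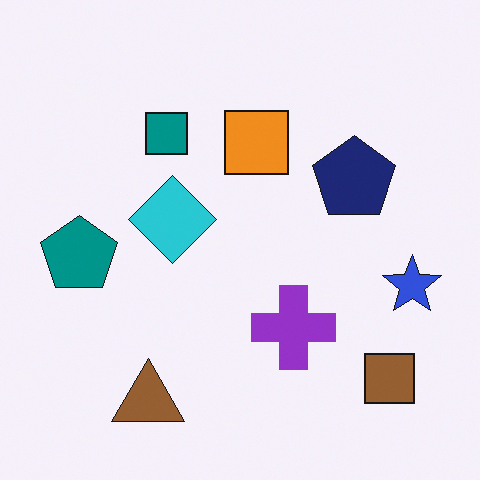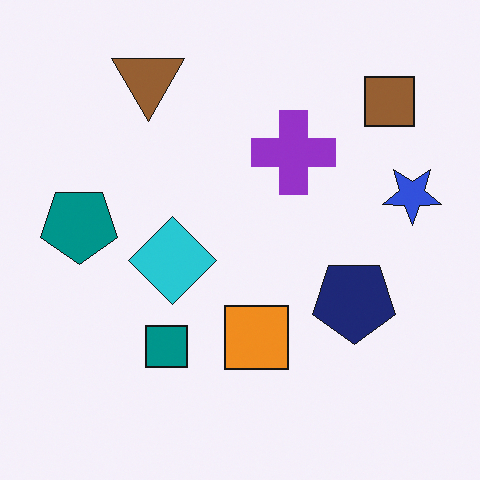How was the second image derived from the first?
The image was flipped vertically (top ↔ bottom).

The brown triangle is in the bottom-left of the first image and the top-left of the second — shapes on opposite sides of the horizontal midline have swapped in a mirror flip.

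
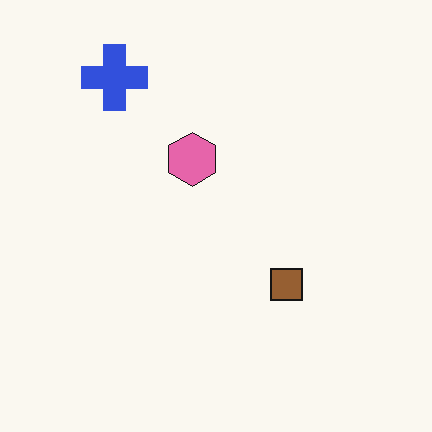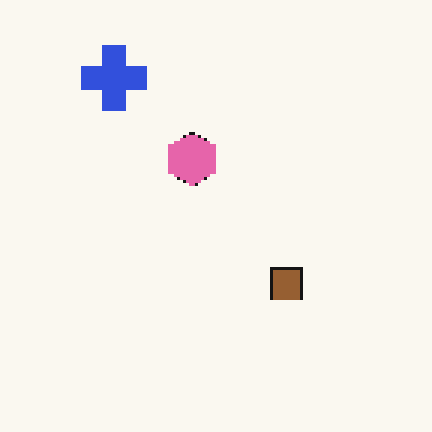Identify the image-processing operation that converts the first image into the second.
This is the original image lightly pixelated (a mild mosaic effect).

Shapes are reduced to large square blocks; fine edges and outlines are lost — a downscale-then-upscale (mosaic) effect.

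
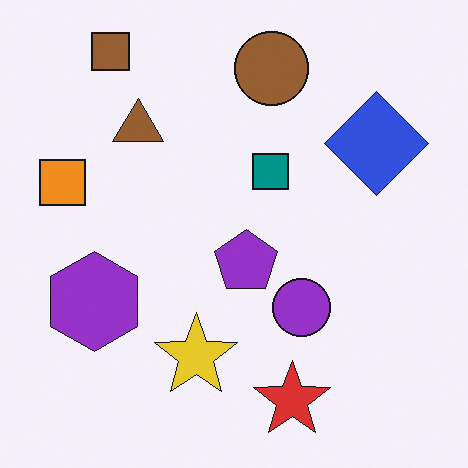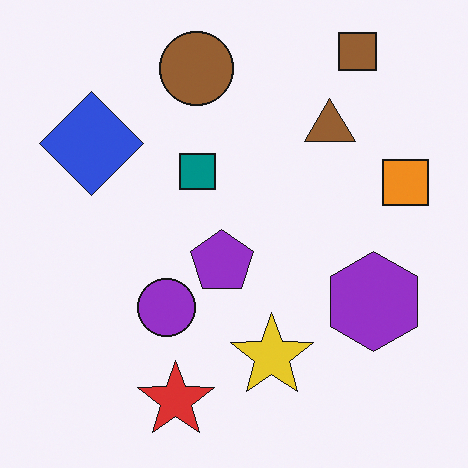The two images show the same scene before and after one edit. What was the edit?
The image was flipped horizontally (left ↔ right).

The orange square is in the left of the first image and the right of the second — shapes on opposite sides of the vertical midline have swapped in a mirror flip.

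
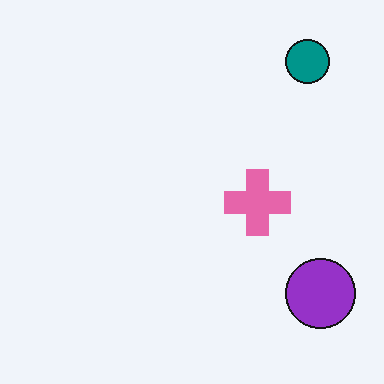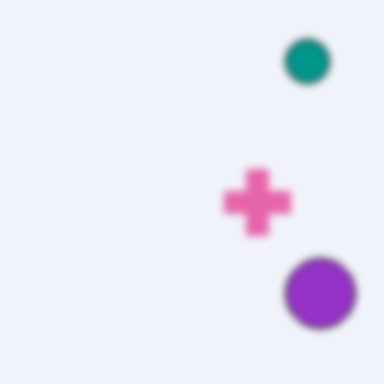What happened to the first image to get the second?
Noticeably gaussian-blurred.

Shape edges and outlines are uniformly softened across the whole image.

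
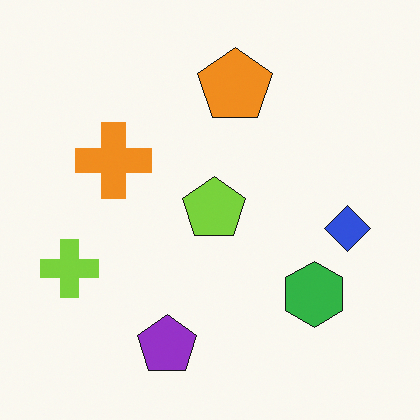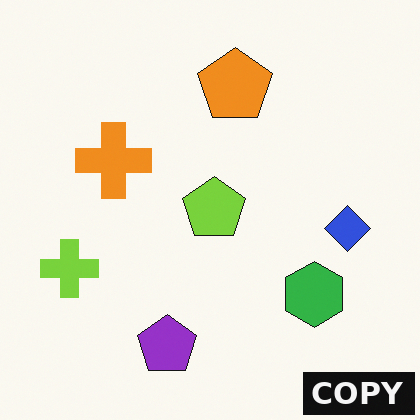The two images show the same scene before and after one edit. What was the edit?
The image was watermarked with the text "COPY" in the lower-right corner.

A dark label reading "COPY" appears in the lower-right corner.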